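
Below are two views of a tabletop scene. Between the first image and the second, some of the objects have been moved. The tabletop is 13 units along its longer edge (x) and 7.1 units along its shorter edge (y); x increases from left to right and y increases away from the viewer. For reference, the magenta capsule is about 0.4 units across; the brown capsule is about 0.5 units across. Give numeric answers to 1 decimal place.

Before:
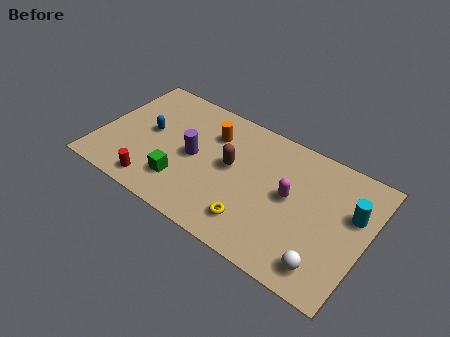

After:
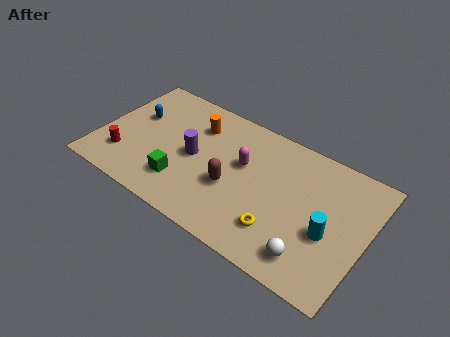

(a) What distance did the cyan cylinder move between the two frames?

1.8

The cyan cylinder was near (12.2, 4.5) before and (11.3, 2.9) after, so it travelled √(0.9² + 1.6²) ≈ 1.8 units.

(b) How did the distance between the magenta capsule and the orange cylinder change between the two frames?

-1.6

The distance was about 4.3 in the first image and 2.7 in the second, so they moved 1.6 units closer together.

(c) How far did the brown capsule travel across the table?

1.1

The brown capsule was near (6.4, 3.9) before and (6.6, 2.8) after, so it travelled √(0.2² + 1.1²) ≈ 1.1 units.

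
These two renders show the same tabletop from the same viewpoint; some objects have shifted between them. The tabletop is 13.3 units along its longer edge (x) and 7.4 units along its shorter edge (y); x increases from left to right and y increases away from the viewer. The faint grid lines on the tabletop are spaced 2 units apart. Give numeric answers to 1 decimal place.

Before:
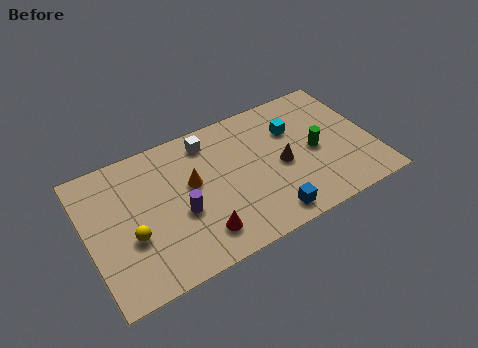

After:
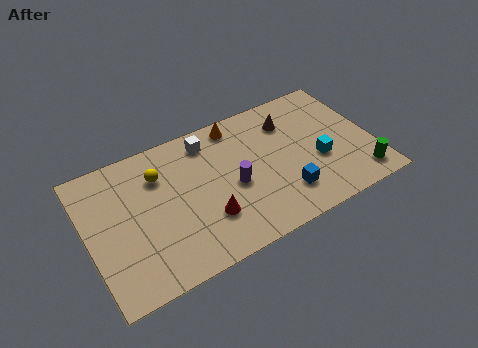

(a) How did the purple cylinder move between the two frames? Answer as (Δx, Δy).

(2.5, 0.3)

The purple cylinder started near (4.2, 3.0) and ended near (6.7, 3.3).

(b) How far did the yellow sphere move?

3.1

The yellow sphere was near (1.9, 2.8) before and (3.5, 5.4) after, so it travelled √(1.6² + 2.6²) ≈ 3.1 units.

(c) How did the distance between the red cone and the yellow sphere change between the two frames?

+0.4

The distance was about 3.3 in the first image and 3.7 in the second, so they moved 0.4 units further apart.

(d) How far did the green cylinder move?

2.9

The green cylinder moved from about (10.6, 3.5) to (12.4, 1.2), a distance of √(1.8² + 2.3²) ≈ 2.9.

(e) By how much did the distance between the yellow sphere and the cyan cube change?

-0.6

The distance was about 8.2 in the first image and 7.6 in the second, so they moved 0.6 units closer together.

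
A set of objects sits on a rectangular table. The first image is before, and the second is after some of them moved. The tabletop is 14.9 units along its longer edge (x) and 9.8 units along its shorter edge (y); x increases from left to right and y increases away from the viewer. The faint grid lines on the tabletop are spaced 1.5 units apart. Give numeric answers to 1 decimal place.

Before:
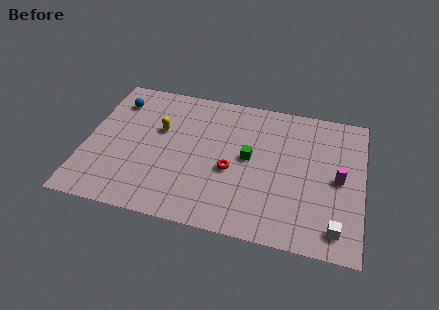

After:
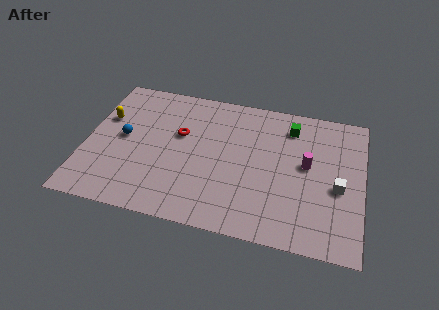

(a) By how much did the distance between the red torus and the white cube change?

+2.5

They were about 6.3 units apart before and 8.8 after — 2.5 units further apart.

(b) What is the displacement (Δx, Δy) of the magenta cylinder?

(-1.7, 0.6)

From the two frames, the magenta cylinder sits at roughly (13.6, 4.8) before and (11.9, 5.4) after.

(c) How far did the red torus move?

3.5

The red torus moved from about (7.9, 4.1) to (5.0, 6.0), a distance of √(2.9² + 1.9²) ≈ 3.5.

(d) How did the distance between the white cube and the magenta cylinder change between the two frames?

-1.2

The distance was about 3.3 in the first image and 2.1 in the second, so they moved 1.2 units closer together.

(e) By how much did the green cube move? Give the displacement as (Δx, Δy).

(2.1, 2.7)

The green cube started near (8.8, 5.2) and ended near (10.9, 7.9).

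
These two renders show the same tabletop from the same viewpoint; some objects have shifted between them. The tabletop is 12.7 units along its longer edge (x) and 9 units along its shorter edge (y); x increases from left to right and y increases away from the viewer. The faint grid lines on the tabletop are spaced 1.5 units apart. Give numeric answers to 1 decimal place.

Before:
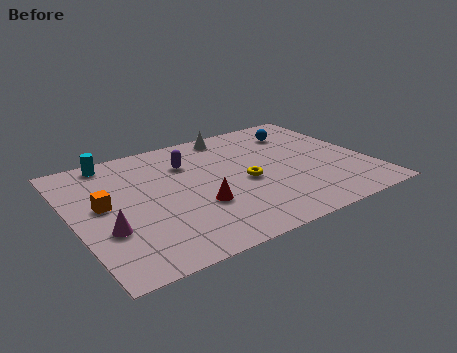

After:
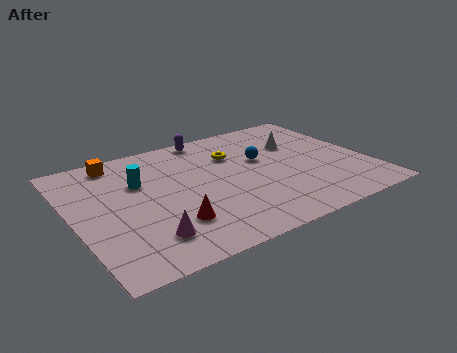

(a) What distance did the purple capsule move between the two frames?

2.1

The purple capsule moved from about (5.2, 6.5) to (6.4, 8.2), a distance of √(1.2² + 1.7²) ≈ 2.1.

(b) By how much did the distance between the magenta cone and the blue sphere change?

-3.3

Before: roughly 9.9 units apart; after: 6.6. That's 3.3 units closer together.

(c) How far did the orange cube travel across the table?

3.2

From (1.3, 4.9) to (2.3, 7.9), the orange cube covered √(1.0² + 3.0²) ≈ 3.2 units.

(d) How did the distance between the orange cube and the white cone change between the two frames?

+1.1

The distance was about 6.8 in the first image and 7.9 in the second, so they moved 1.1 units further apart.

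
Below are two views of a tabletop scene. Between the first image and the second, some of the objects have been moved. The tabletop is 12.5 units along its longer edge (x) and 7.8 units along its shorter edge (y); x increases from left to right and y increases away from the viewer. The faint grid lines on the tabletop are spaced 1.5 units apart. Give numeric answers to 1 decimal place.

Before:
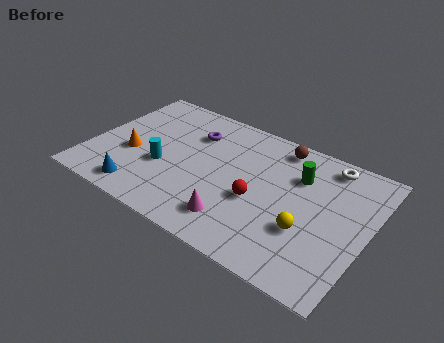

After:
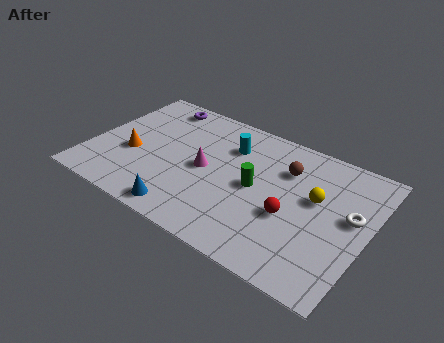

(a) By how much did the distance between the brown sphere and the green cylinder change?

+0.3

The distance was about 1.7 in the first image and 2.0 in the second, so they moved 0.3 units further apart.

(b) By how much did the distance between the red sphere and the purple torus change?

+3.5

Before: roughly 4.2 units apart; after: 7.7. That's 3.5 units further apart.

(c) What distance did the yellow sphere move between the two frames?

1.9

From (10.0, 2.7) to (10.1, 4.6), the yellow sphere covered √(0.1² + 1.9²) ≈ 1.9 units.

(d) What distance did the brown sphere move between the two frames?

1.3

From (8.1, 6.8) to (8.6, 5.6), the brown sphere covered √(0.5² + 1.2²) ≈ 1.3 units.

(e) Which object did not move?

the orange cone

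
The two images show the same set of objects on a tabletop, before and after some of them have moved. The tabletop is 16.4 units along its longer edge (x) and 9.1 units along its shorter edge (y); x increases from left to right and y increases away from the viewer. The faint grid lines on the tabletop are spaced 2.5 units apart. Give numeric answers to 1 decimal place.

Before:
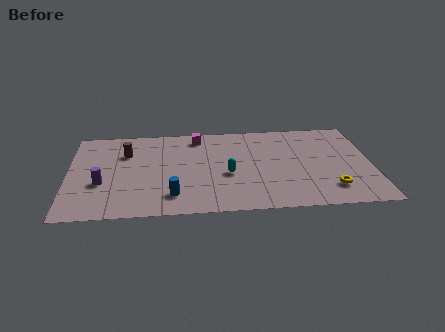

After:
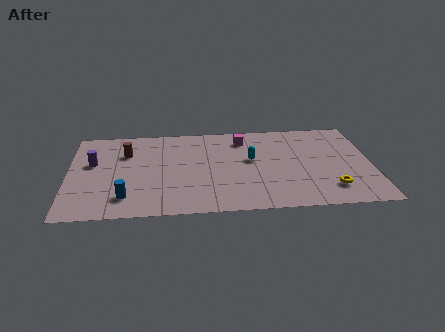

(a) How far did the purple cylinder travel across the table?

2.2

From (1.8, 3.4) to (1.3, 5.5), the purple cylinder covered √(0.5² + 2.1²) ≈ 2.2 units.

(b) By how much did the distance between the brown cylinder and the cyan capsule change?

+0.8

They were about 6.1 units apart before and 6.9 after — 0.8 units further apart.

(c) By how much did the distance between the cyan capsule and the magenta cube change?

-2.1

Before: roughly 4.3 units apart; after: 2.2. That's 2.1 units closer together.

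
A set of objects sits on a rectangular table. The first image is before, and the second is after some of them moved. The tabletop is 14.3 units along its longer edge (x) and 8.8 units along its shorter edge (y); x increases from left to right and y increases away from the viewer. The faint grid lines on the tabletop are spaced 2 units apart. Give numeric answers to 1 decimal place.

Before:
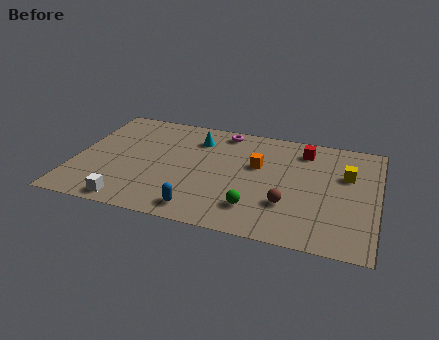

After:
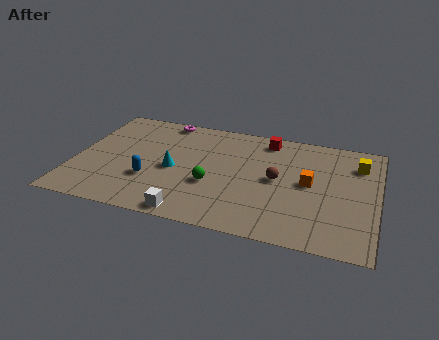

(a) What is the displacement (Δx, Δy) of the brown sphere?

(-0.6, 1.8)

The brown sphere was at about (10.2, 2.7) and moved to about (9.6, 4.5).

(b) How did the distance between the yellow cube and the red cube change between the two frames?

+1.9

They were about 2.6 units apart before and 4.5 after — 1.9 units further apart.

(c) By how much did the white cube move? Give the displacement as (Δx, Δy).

(2.9, -0.1)

The white cube was at about (2.9, 0.9) and moved to about (5.8, 0.8).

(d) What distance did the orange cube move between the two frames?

2.6

The orange cube was near (8.6, 5.4) before and (11.1, 4.6) after, so it travelled √(2.5² + 0.8²) ≈ 2.6 units.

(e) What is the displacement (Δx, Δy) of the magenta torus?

(-2.9, 0.2)

The magenta torus started near (6.8, 7.8) and ended near (3.9, 8.0).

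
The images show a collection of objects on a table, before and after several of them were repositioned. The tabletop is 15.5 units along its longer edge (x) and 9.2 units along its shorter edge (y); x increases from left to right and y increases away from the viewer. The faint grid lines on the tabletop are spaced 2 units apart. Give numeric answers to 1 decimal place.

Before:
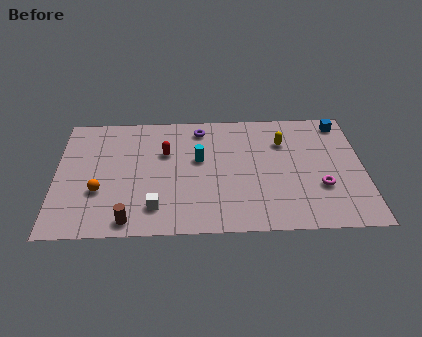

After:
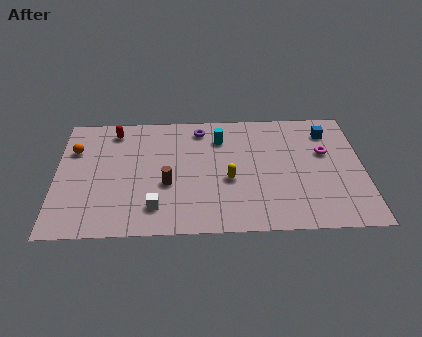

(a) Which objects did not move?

the purple torus and the white cube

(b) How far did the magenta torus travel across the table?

2.6

From (13.3, 3.1) to (13.6, 5.7), the magenta torus covered √(0.3² + 2.6²) ≈ 2.6 units.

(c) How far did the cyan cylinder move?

1.9

The cyan cylinder moved from about (7.2, 5.4) to (8.3, 7.0), a distance of √(1.1² + 1.6²) ≈ 1.9.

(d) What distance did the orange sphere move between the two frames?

3.5

The orange sphere moved from about (2.2, 3.2) to (0.9, 6.4), a distance of √(1.3² + 3.2²) ≈ 3.5.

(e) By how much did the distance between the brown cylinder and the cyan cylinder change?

-1.3

Before: roughly 5.6 units apart; after: 4.3. That's 1.3 units closer together.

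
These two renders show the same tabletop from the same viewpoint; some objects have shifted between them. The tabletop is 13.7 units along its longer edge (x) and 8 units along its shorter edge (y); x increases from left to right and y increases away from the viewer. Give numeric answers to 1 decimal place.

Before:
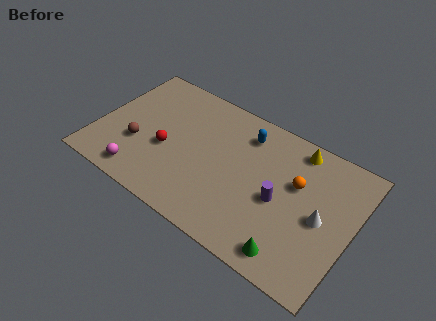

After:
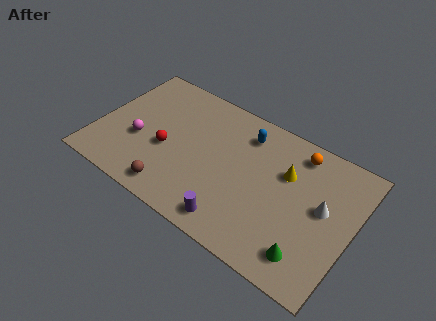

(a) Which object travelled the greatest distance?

the purple cylinder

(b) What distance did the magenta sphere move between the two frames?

2.1

The magenta sphere was near (2.8, 1.1) before and (2.3, 3.1) after, so it travelled √(0.5² + 2.0²) ≈ 2.1 units.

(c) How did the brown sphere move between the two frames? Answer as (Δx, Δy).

(2.3, -1.7)

From the two frames, the brown sphere sits at roughly (2.3, 2.8) before and (4.6, 1.1) after.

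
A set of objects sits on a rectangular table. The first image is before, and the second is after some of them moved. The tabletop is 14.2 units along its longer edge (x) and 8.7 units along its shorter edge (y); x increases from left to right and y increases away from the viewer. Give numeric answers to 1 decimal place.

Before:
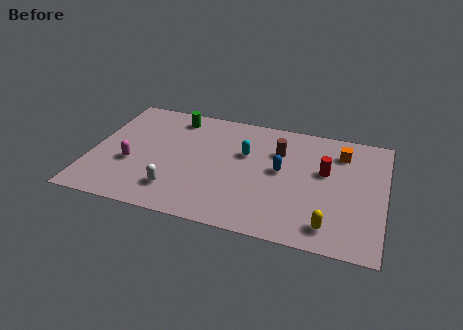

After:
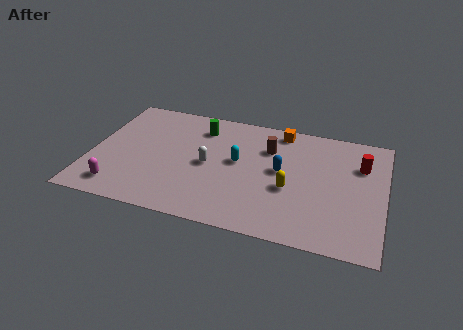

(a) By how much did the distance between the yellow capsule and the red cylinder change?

+0.4

Before: roughly 3.8 units apart; after: 4.2. That's 0.4 units further apart.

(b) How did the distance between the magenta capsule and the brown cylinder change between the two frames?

+0.9

The distance was about 7.5 in the first image and 8.4 in the second, so they moved 0.9 units further apart.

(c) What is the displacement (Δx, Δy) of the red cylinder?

(1.7, 0.9)

From the two frames, the red cylinder sits at roughly (11.3, 5.2) before and (13.0, 6.1) after.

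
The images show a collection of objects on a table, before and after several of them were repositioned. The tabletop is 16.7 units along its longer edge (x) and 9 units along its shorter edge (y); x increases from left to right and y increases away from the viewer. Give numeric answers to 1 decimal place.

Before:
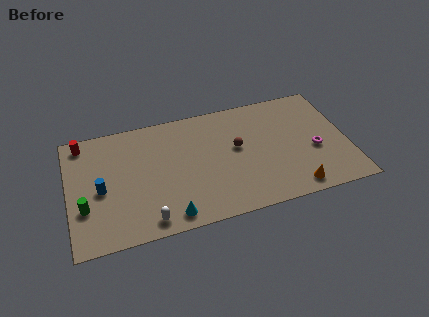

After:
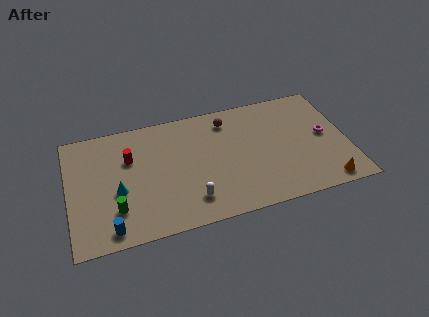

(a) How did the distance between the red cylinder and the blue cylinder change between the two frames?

+1.2

They were about 3.9 units apart before and 5.1 after — 1.2 units further apart.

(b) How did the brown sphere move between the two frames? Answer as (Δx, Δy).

(-0.4, 2.3)

The brown sphere was at about (10.1, 5.1) and moved to about (9.7, 7.4).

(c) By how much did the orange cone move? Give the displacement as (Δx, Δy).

(1.9, -0.1)

The orange cone started near (13.2, 1.1) and ended near (15.1, 1.0).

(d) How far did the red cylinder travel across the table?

3.3

From (1.0, 7.9) to (3.7, 6.0), the red cylinder covered √(2.7² + 1.9²) ≈ 3.3 units.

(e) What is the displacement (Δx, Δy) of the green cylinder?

(1.8, -0.6)

From the two frames, the green cylinder sits at roughly (0.9, 3.0) before and (2.7, 2.4) after.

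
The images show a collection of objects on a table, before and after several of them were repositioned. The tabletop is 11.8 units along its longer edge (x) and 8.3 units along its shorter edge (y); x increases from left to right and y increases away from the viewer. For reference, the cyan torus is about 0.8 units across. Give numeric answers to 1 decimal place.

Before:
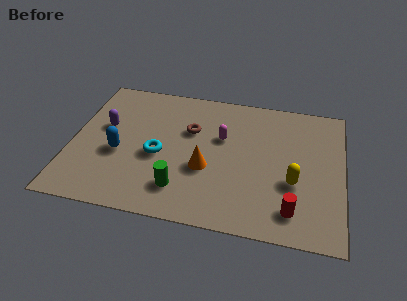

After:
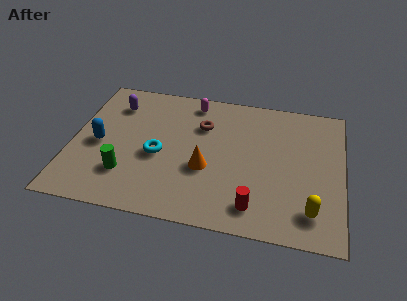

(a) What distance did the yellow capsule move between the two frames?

1.7

The yellow capsule moved from about (9.7, 3.1) to (10.5, 1.6), a distance of √(0.8² + 1.5²) ≈ 1.7.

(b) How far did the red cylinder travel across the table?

1.6

The red cylinder was near (9.7, 1.5) before and (8.1, 1.4) after, so it travelled √(1.6² + 0.1²) ≈ 1.6 units.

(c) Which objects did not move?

the orange cone and the cyan torus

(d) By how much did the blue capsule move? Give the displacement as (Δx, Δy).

(-0.9, 0.4)

The blue capsule started near (2.1, 3.4) and ended near (1.2, 3.8).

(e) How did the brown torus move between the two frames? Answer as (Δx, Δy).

(0.5, 0.4)

The brown torus was at about (5.1, 5.4) and moved to about (5.6, 5.8).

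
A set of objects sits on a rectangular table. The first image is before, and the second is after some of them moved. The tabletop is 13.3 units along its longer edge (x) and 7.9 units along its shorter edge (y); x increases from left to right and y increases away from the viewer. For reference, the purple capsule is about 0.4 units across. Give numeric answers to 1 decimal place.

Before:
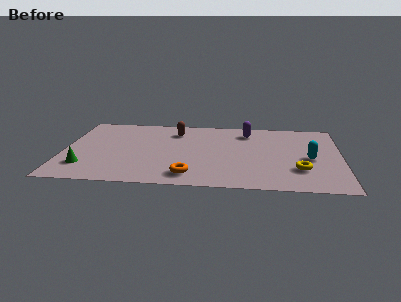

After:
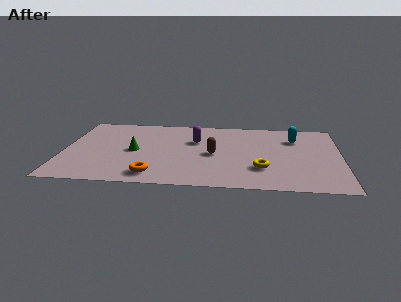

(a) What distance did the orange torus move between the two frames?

1.7

The orange torus was near (6.1, 1.3) before and (4.4, 1.2) after, so it travelled √(1.7² + 0.1²) ≈ 1.7 units.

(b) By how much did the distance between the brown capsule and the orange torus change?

-1.2

The distance was about 5.0 in the first image and 3.8 in the second, so they moved 1.2 units closer together.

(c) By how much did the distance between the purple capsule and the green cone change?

-5.7

The distance was about 8.9 in the first image and 3.2 in the second, so they moved 5.7 units closer together.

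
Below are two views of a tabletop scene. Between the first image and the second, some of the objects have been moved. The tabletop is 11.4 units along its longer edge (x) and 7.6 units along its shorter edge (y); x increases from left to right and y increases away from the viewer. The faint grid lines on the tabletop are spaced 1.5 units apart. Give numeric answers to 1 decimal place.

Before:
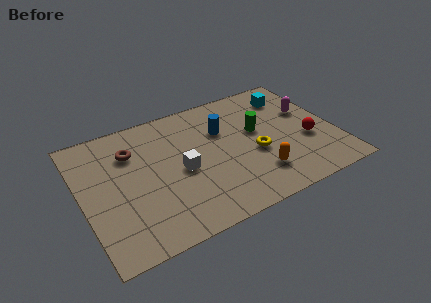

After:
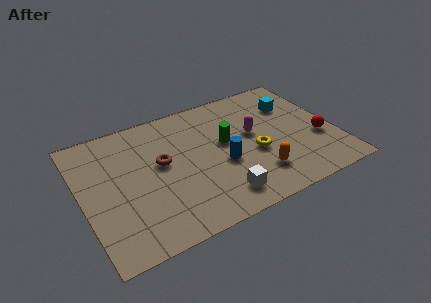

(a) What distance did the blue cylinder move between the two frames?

2.0

From (6.5, 5.1) to (6.2, 3.1), the blue cylinder covered √(0.3² + 2.0²) ≈ 2.0 units.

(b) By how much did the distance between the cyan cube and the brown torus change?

-1.1

The distance was about 7.4 in the first image and 6.3 in the second, so they moved 1.1 units closer together.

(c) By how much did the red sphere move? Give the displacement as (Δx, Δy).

(0.5, -0.1)

From the two frames, the red sphere sits at roughly (10.1, 2.9) before and (10.6, 2.8) after.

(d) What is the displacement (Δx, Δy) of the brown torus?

(1.2, -1.2)

The brown torus was at about (2.4, 5.5) and moved to about (3.6, 4.3).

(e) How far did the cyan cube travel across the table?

0.6

From (9.8, 6.0) to (9.8, 5.4), the cyan cube covered √(0.0² + 0.6²) ≈ 0.6 units.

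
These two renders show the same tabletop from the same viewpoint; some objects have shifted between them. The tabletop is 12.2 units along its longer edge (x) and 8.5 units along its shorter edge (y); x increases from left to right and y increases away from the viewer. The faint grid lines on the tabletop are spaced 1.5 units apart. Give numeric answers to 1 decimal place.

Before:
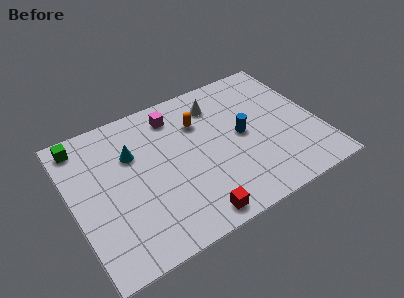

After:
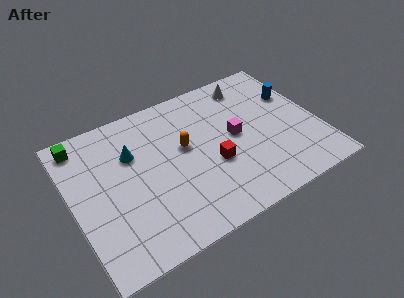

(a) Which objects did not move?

the green cube and the cyan cone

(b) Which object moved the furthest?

the magenta cube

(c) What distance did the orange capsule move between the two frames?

1.4

The orange capsule was near (6.5, 6.0) before and (5.6, 4.9) after, so it travelled √(0.9² + 1.1²) ≈ 1.4 units.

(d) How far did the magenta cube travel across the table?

3.7

The magenta cube was near (5.4, 7.0) before and (8.1, 4.4) after, so it travelled √(2.7² + 2.6²) ≈ 3.7 units.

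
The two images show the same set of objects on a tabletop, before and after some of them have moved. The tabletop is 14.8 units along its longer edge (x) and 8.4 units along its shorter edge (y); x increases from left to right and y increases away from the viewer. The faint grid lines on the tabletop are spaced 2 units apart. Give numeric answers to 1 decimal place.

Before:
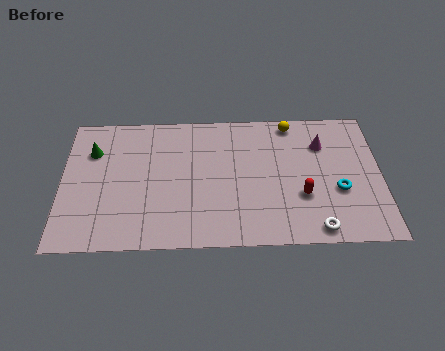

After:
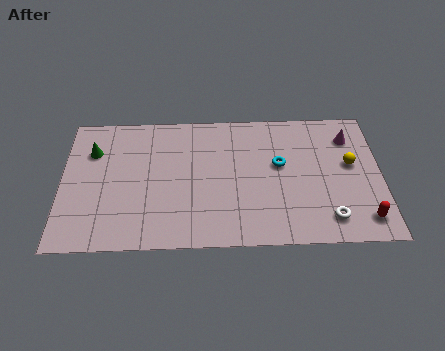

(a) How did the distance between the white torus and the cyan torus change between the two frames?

+1.5

Before: roughly 2.5 units apart; after: 4.0. That's 1.5 units further apart.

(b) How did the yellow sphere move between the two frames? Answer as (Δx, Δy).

(2.7, -2.7)

The yellow sphere was at about (10.7, 7.5) and moved to about (13.4, 4.8).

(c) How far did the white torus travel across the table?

0.8

The white torus was near (11.7, 0.9) before and (12.3, 1.5) after, so it travelled √(0.6² + 0.6²) ≈ 0.8 units.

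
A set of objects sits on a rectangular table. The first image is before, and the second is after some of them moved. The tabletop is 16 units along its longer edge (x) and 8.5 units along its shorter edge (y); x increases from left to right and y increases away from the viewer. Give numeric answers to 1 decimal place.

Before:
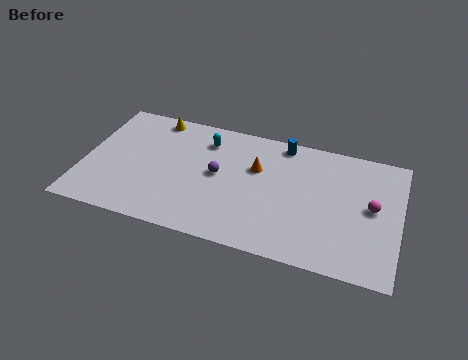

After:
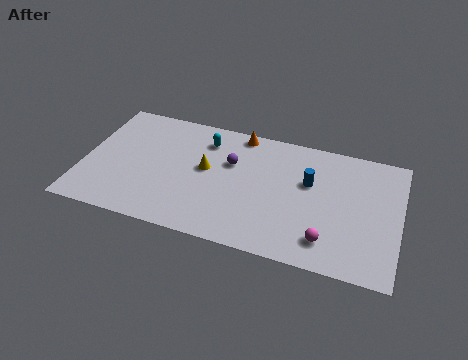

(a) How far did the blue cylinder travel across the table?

2.7

From (9.9, 7.6) to (11.4, 5.3), the blue cylinder covered √(1.5² + 2.3²) ≈ 2.7 units.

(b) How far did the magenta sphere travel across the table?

3.5

From (14.6, 4.5) to (12.5, 1.7), the magenta sphere covered √(2.1² + 2.8²) ≈ 3.5 units.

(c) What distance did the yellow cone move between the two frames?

4.1

The yellow cone moved from about (3.3, 7.6) to (6.2, 4.7), a distance of √(2.9² + 2.9²) ≈ 4.1.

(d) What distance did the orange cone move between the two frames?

2.4

The orange cone moved from about (8.7, 5.5) to (7.7, 7.7), a distance of √(1.0² + 2.2²) ≈ 2.4.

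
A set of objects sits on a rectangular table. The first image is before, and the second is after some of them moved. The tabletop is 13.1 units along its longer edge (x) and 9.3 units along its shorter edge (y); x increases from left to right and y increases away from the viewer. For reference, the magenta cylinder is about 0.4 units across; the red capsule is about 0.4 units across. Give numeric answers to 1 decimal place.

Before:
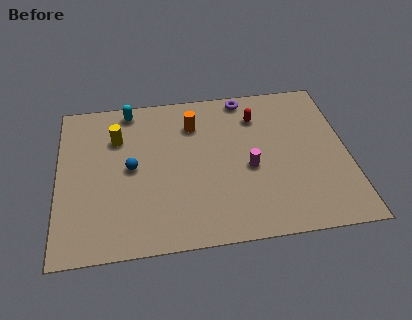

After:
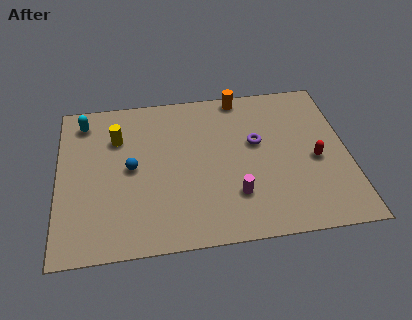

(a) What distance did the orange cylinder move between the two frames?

2.7

From (6.2, 7.0) to (8.4, 8.5), the orange cylinder covered √(2.2² + 1.5²) ≈ 2.7 units.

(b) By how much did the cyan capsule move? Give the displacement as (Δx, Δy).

(-2.1, -0.5)

From the two frames, the cyan capsule sits at roughly (3.3, 8.3) before and (1.2, 7.8) after.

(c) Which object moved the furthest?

the red capsule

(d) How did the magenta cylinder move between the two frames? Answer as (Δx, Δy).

(-0.7, -1.5)

The magenta cylinder was at about (8.6, 4.0) and moved to about (7.9, 2.5).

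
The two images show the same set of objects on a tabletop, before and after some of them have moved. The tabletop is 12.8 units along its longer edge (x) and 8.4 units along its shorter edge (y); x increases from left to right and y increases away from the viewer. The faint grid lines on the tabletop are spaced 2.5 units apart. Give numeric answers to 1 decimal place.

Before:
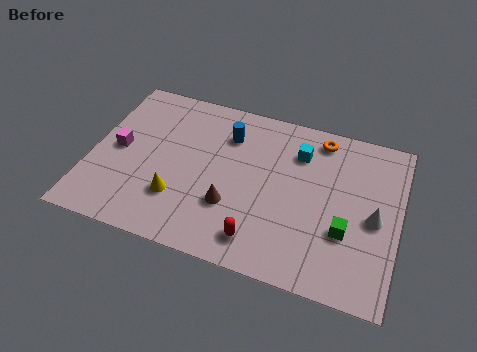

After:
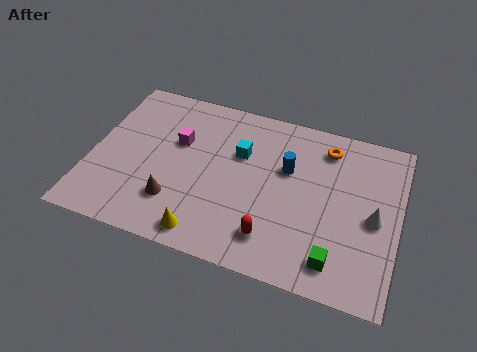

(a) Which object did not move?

the white cone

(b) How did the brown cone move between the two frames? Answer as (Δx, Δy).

(-2.3, -0.5)

From the two frames, the brown cone sits at roughly (6.0, 2.7) before and (3.7, 2.2) after.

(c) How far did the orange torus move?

0.5

The orange torus moved from about (9.3, 7.3) to (9.6, 6.9), a distance of √(0.3² + 0.4²) ≈ 0.5.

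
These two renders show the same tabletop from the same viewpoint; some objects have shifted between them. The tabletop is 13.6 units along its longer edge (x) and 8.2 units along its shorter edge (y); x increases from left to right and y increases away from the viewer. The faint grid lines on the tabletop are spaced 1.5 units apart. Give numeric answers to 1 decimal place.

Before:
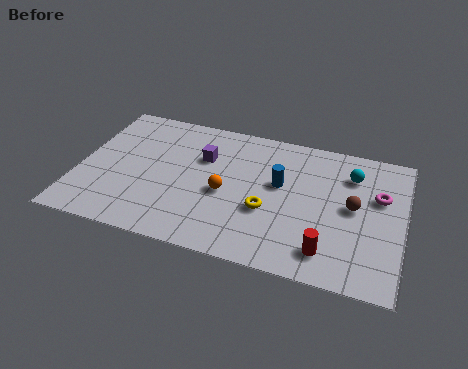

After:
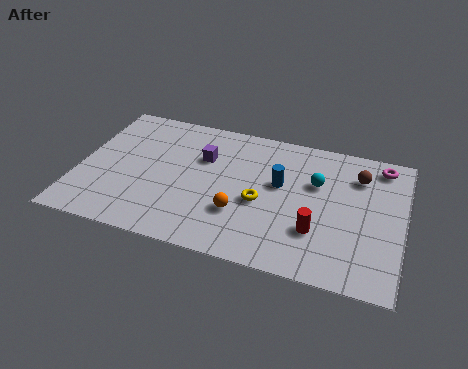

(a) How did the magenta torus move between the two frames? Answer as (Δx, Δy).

(0.0, 1.9)

From the two frames, the magenta torus sits at roughly (12.5, 5.2) before and (12.5, 7.1) after.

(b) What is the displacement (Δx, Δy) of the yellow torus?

(-0.3, 0.4)

The yellow torus was at about (8.0, 3.1) and moved to about (7.7, 3.5).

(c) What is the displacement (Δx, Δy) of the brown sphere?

(0.1, 1.9)

The brown sphere started near (11.5, 4.3) and ended near (11.6, 6.2).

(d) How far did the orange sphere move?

1.2

The orange sphere moved from about (6.2, 3.6) to (6.9, 2.6), a distance of √(0.7² + 1.0²) ≈ 1.2.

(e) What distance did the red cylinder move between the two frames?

1.1

From (10.6, 1.5) to (10.1, 2.5), the red cylinder covered √(0.5² + 1.0²) ≈ 1.1 units.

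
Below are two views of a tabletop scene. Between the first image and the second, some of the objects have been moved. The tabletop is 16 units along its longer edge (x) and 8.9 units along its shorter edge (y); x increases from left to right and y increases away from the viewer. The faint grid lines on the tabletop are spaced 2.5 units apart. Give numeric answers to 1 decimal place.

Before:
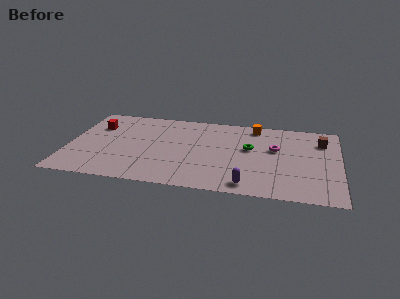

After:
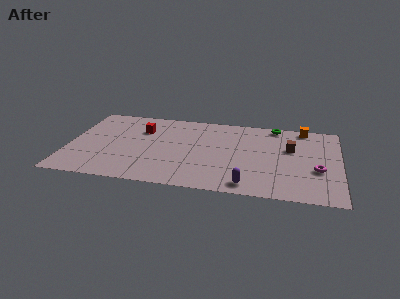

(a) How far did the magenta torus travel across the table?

3.2

From (12.2, 5.4) to (14.7, 3.4), the magenta torus covered √(2.5² + 2.0²) ≈ 3.2 units.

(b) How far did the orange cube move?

2.9

The orange cube moved from about (10.9, 7.8) to (13.8, 8.1), a distance of √(2.9² + 0.3²) ≈ 2.9.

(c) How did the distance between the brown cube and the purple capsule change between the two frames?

-1.9

Before: roughly 7.0 units apart; after: 5.1. That's 1.9 units closer together.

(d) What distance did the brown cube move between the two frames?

2.1

From (14.9, 6.7) to (13.1, 5.6), the brown cube covered √(1.8² + 1.1²) ≈ 2.1 units.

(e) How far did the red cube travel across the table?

2.7

The red cube moved from about (1.5, 6.3) to (4.2, 6.3), a distance of √(2.7² + 0.0²) ≈ 2.7.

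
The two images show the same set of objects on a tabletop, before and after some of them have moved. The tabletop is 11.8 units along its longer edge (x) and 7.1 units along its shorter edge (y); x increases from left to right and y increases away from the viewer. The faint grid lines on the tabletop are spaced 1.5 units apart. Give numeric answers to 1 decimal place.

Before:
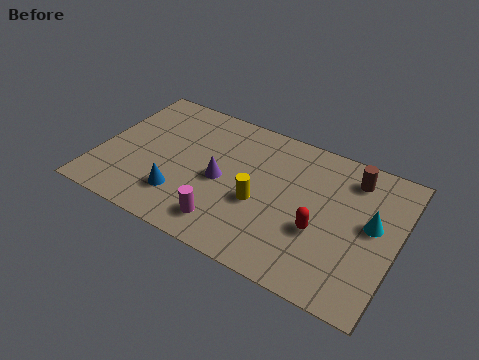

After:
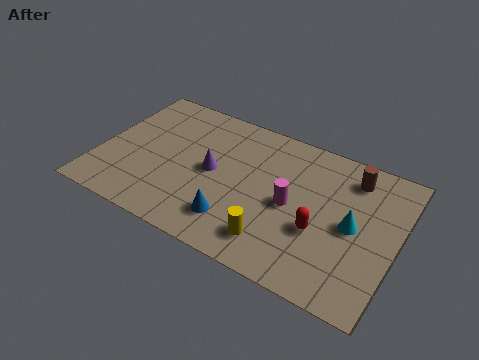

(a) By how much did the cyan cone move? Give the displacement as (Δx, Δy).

(-0.7, -0.4)

The cyan cone started near (10.8, 3.9) and ended near (10.1, 3.5).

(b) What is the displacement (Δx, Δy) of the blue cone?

(2.2, -0.2)

The blue cone was at about (3.5, 1.8) and moved to about (5.7, 1.6).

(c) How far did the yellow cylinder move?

1.7

The yellow cylinder was near (6.5, 2.9) before and (7.3, 1.4) after, so it travelled √(0.8² + 1.5²) ≈ 1.7 units.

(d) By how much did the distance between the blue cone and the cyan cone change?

-2.8

Before: roughly 7.6 units apart; after: 4.8. That's 2.8 units closer together.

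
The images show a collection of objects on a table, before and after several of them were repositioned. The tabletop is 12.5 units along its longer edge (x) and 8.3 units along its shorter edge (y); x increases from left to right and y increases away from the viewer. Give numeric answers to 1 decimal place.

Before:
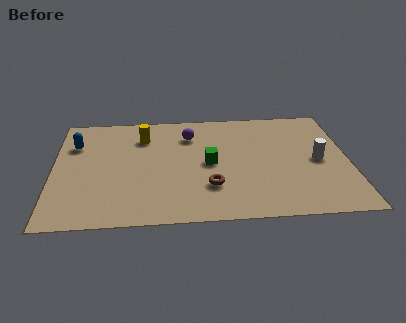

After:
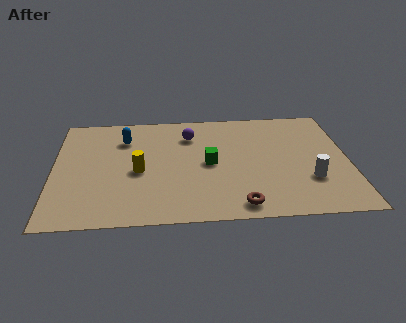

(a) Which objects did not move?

the purple sphere and the green cube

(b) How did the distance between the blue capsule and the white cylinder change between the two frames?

-1.9

The distance was about 10.5 in the first image and 8.6 in the second, so they moved 1.9 units closer together.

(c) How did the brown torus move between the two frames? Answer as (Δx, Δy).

(1.2, -1.4)

From the two frames, the brown torus sits at roughly (6.6, 2.4) before and (7.8, 1.0) after.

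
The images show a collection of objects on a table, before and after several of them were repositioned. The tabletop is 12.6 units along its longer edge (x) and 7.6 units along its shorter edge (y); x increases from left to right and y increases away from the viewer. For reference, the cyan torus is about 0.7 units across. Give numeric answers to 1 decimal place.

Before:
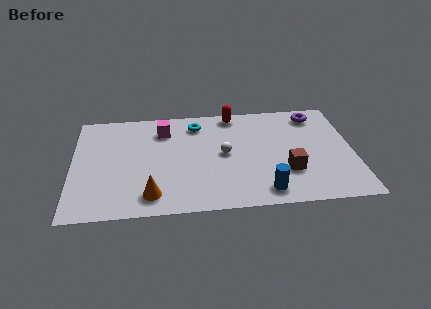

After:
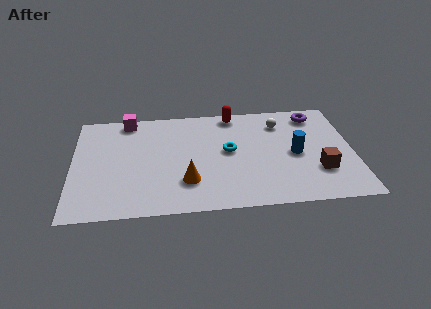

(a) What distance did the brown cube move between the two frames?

1.4

The brown cube moved from about (9.6, 2.4) to (11.0, 2.3), a distance of √(1.4² + 0.1²) ≈ 1.4.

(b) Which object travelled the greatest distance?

the white sphere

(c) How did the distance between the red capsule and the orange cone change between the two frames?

-1.5

The distance was about 6.7 in the first image and 5.2 in the second, so they moved 1.5 units closer together.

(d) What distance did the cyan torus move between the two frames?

2.5

The cyan torus was near (5.6, 6.2) before and (7.0, 4.1) after, so it travelled √(1.4² + 2.1²) ≈ 2.5 units.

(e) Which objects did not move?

the red capsule and the purple torus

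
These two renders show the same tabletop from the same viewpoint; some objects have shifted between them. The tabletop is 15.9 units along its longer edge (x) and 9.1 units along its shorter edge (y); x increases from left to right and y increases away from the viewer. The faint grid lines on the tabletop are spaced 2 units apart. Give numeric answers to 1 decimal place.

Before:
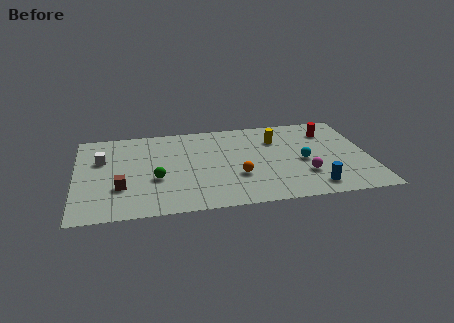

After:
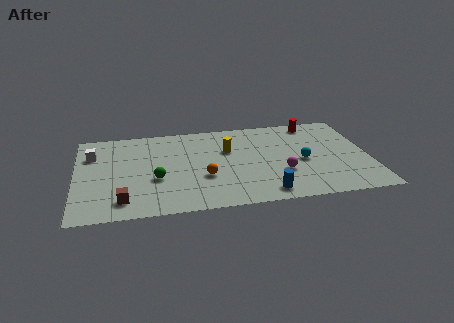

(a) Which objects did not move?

the cyan sphere and the green sphere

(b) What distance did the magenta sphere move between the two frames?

1.3

From (12.3, 2.7) to (11.1, 3.1), the magenta sphere covered √(1.2² + 0.4²) ≈ 1.3 units.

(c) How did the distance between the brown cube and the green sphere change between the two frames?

+0.6

Before: roughly 2.0 units apart; after: 2.6. That's 0.6 units further apart.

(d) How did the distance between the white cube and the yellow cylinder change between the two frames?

-2.2

They were about 9.6 units apart before and 7.4 after — 2.2 units closer together.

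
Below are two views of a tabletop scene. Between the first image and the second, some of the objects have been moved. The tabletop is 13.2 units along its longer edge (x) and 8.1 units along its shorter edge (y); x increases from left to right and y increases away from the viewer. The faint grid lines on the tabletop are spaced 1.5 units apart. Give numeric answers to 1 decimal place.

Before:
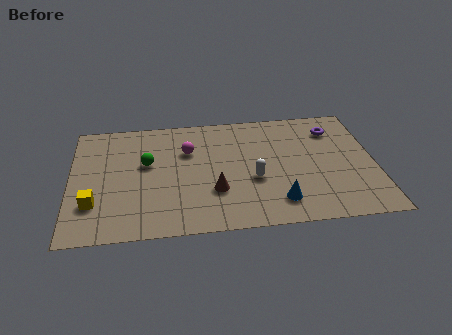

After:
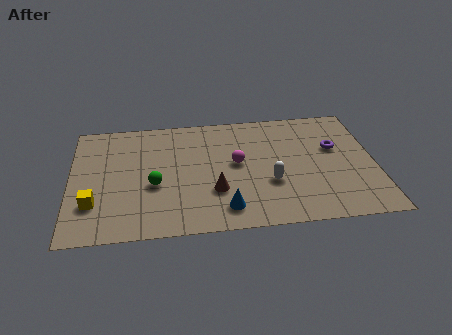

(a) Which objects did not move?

the yellow cube and the brown cone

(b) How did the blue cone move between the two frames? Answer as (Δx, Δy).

(-2.3, -0.2)

The blue cone started near (8.9, 1.6) and ended near (6.6, 1.4).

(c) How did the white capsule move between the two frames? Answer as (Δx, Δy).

(0.7, -0.3)

The white capsule was at about (7.9, 3.2) and moved to about (8.6, 2.9).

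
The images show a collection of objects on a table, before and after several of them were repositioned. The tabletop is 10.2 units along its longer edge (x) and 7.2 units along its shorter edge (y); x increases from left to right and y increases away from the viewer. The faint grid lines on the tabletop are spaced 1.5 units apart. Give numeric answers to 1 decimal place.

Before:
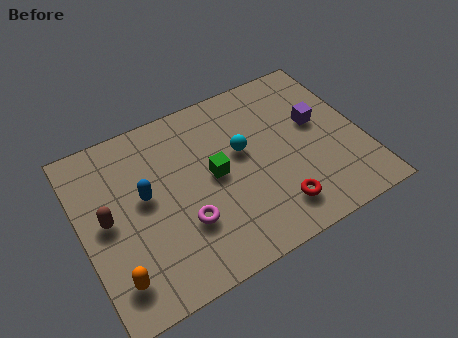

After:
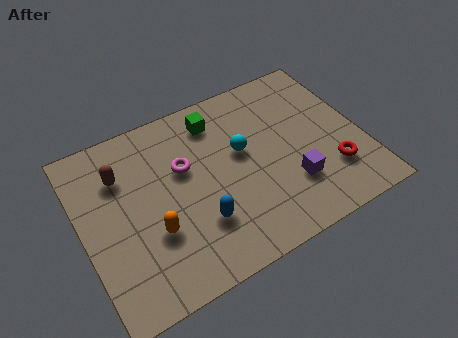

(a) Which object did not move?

the cyan sphere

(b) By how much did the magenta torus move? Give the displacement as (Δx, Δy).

(0.3, 2.2)

The magenta torus started near (3.5, 2.3) and ended near (3.8, 4.5).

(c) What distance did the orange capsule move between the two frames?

1.9

From (0.9, 1.4) to (2.4, 2.5), the orange capsule covered √(1.5² + 1.1²) ≈ 1.9 units.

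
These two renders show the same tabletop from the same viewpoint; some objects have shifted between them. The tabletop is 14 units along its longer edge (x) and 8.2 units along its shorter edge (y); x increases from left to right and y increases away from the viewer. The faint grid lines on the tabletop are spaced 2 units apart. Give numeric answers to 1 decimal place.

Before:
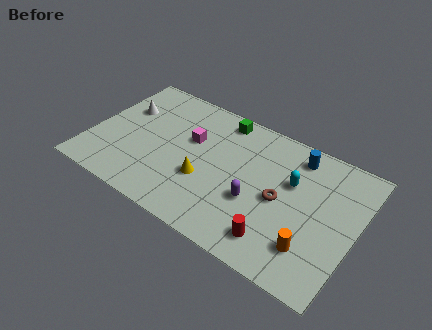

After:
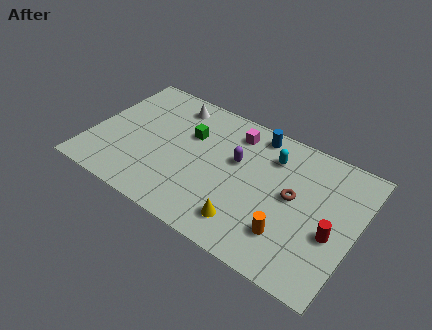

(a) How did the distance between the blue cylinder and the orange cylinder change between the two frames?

+0.6

The distance was about 5.1 in the first image and 5.7 in the second, so they moved 0.6 units further apart.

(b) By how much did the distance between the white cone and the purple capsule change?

-3.6

They were about 7.8 units apart before and 4.2 after — 3.6 units closer together.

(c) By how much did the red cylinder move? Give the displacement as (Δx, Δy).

(2.6, 1.8)

The red cylinder was at about (10.3, 1.5) and moved to about (12.9, 3.3).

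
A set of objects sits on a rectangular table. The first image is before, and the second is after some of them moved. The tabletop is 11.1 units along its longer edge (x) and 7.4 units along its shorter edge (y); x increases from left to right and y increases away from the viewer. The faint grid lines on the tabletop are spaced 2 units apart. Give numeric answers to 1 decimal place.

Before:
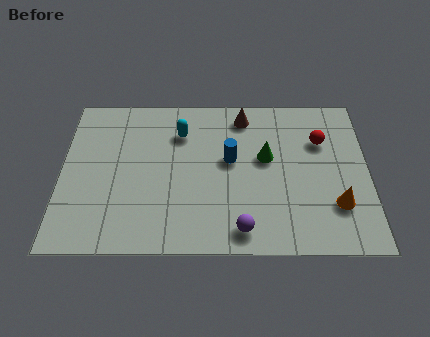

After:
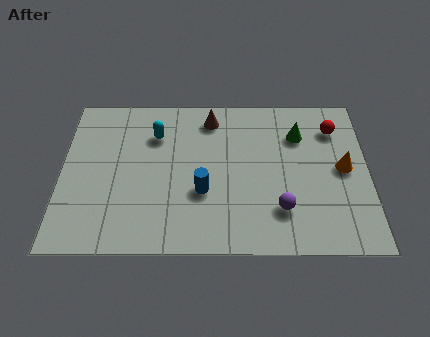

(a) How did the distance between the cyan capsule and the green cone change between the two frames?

+1.9

Before: roughly 3.3 units apart; after: 5.2. That's 1.9 units further apart.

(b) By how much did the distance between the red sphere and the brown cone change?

+1.5

They were about 3.0 units apart before and 4.5 after — 1.5 units further apart.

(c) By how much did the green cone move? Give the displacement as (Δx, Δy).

(1.2, 1.1)

The green cone started near (7.4, 4.3) and ended near (8.6, 5.4).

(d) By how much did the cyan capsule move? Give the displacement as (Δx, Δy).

(-0.9, -0.1)

From the two frames, the cyan capsule sits at roughly (4.3, 5.5) before and (3.4, 5.4) after.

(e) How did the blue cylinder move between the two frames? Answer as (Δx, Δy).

(-1.0, -1.5)

The blue cylinder started near (6.1, 4.2) and ended near (5.1, 2.7).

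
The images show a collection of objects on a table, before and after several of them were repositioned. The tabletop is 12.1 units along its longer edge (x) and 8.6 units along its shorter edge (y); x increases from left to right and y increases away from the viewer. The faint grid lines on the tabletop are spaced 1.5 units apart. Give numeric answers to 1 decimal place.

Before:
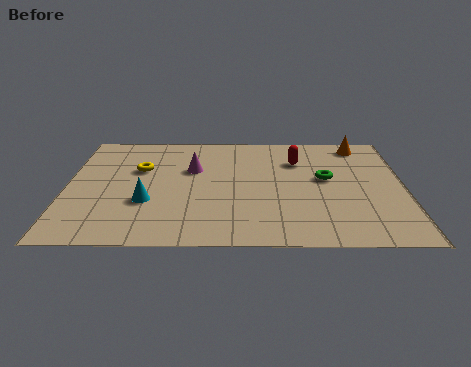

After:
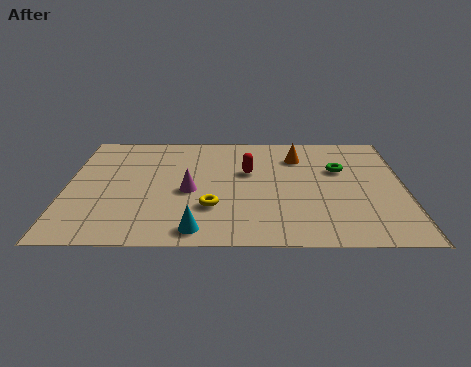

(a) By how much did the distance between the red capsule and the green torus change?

+1.6

Before: roughly 1.7 units apart; after: 3.3. That's 1.6 units further apart.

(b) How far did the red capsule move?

2.0

The red capsule moved from about (8.3, 6.2) to (6.5, 5.3), a distance of √(1.8² + 0.9²) ≈ 2.0.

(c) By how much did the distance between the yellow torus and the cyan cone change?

-0.8

Before: roughly 2.5 units apart; after: 1.7. That's 0.8 units closer together.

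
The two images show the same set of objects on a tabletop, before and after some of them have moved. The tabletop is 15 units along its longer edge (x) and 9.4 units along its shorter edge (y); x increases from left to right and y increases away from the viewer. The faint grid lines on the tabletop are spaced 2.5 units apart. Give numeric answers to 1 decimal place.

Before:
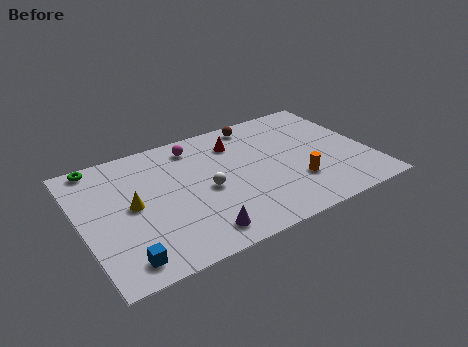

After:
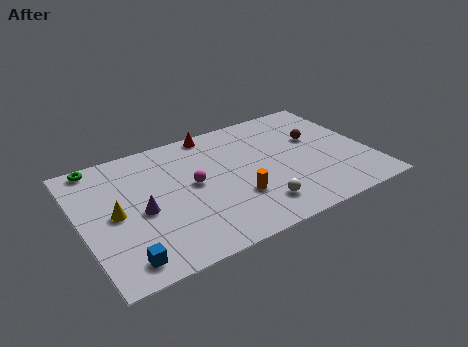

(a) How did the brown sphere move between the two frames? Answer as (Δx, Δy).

(2.8, -2.5)

From the two frames, the brown sphere sits at roughly (9.7, 8.3) before and (12.5, 5.8) after.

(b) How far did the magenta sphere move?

2.9

The magenta sphere was near (6.3, 7.9) before and (5.8, 5.0) after, so it travelled √(0.5² + 2.9²) ≈ 2.9 units.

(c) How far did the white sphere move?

3.3

The white sphere was near (6.4, 4.3) before and (8.7, 1.9) after, so it travelled √(2.3² + 2.4²) ≈ 3.3 units.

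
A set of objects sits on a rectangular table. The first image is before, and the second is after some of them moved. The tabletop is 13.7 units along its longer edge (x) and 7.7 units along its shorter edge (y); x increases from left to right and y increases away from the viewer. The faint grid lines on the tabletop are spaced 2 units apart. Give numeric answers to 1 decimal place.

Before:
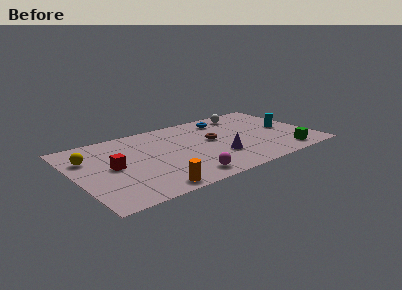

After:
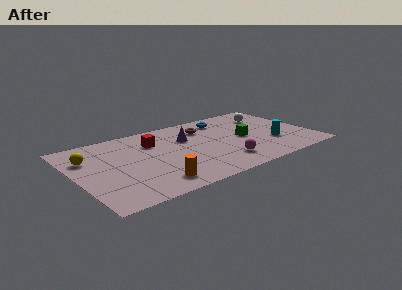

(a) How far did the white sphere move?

1.5

The white sphere was near (10.4, 6.5) before and (11.7, 5.7) after, so it travelled √(1.3² + 0.8²) ≈ 1.5 units.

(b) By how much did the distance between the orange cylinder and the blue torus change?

-0.5

They were about 7.6 units apart before and 7.1 after — 0.5 units closer together.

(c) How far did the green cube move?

3.2

The green cube was near (11.7, 1.1) before and (9.8, 3.7) after, so it travelled √(1.9² + 2.6²) ≈ 3.2 units.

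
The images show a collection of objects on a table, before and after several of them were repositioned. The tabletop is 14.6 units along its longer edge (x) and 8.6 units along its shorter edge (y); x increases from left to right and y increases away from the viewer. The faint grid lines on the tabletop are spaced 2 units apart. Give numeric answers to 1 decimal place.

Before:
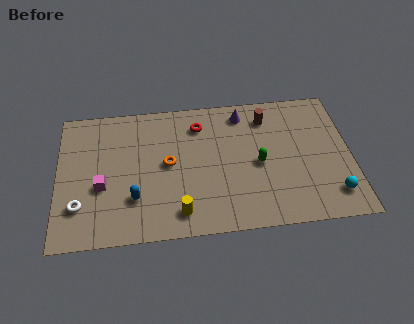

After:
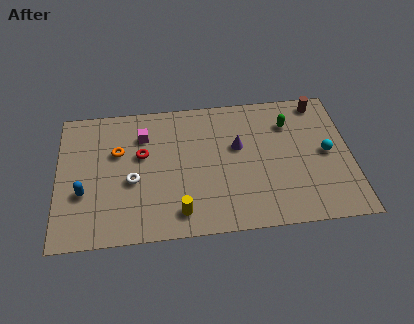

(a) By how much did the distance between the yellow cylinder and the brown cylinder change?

+2.4

The distance was about 7.1 in the first image and 9.5 in the second, so they moved 2.4 units further apart.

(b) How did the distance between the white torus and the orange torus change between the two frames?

-2.9

They were about 4.9 units apart before and 2.0 after — 2.9 units closer together.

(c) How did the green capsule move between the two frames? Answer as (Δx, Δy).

(1.6, 2.4)

The green capsule was at about (10.0, 4.0) and moved to about (11.6, 6.4).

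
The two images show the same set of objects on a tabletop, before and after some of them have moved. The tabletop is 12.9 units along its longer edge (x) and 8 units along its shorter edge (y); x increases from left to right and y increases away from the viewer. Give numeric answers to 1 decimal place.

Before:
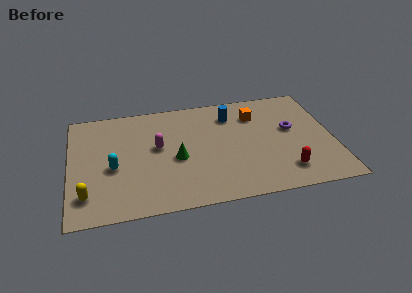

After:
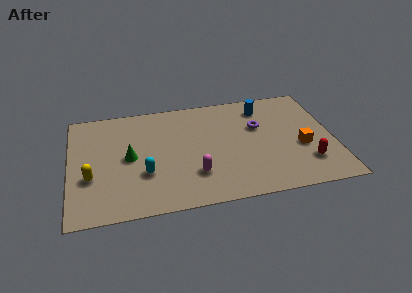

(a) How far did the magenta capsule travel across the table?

2.9

The magenta capsule moved from about (4.3, 4.5) to (6.0, 2.2), a distance of √(1.7² + 2.3²) ≈ 2.9.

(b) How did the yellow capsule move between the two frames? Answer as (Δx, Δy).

(0.2, 1.2)

The yellow capsule started near (0.8, 1.7) and ended near (1.0, 2.9).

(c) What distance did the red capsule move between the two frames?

1.2

From (10.4, 1.6) to (11.5, 2.0), the red capsule covered √(1.1² + 0.4²) ≈ 1.2 units.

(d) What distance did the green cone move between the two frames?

2.4

The green cone was near (5.2, 3.5) before and (2.9, 4.0) after, so it travelled √(2.3² + 0.5²) ≈ 2.4 units.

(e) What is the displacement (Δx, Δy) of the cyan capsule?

(1.5, -0.7)

From the two frames, the cyan capsule sits at roughly (2.1, 3.4) before and (3.6, 2.7) after.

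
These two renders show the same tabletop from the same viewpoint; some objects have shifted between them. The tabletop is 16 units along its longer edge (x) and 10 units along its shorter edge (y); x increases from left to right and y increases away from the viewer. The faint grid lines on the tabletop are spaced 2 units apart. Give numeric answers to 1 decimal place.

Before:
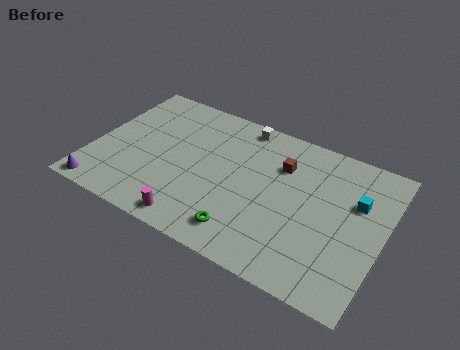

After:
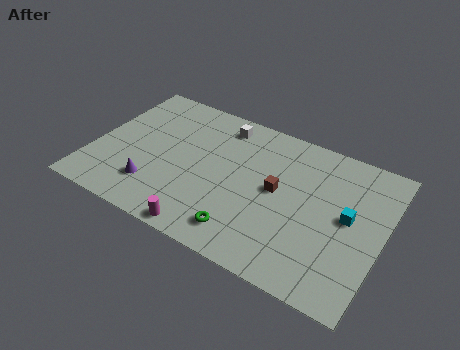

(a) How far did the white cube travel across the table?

1.2

From (7.7, 9.0) to (6.6, 8.5), the white cube covered √(1.1² + 0.5²) ≈ 1.2 units.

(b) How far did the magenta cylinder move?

0.8

The magenta cylinder moved from about (6.2, 1.1) to (6.9, 0.8), a distance of √(0.7² + 0.3²) ≈ 0.8.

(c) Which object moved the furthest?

the purple cone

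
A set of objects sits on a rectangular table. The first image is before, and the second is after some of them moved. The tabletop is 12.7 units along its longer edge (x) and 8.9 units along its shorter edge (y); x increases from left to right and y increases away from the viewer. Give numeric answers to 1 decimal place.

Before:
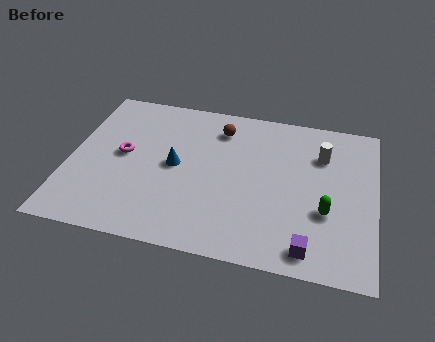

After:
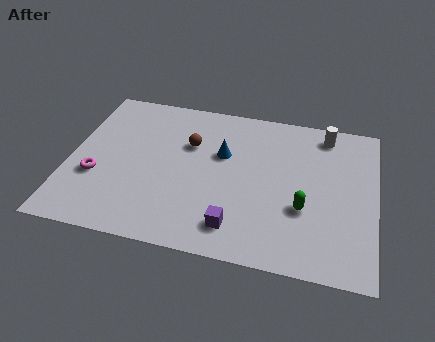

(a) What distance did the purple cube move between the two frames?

3.0

The purple cube was near (10.1, 1.1) before and (7.1, 1.6) after, so it travelled √(3.0² + 0.5²) ≈ 3.0 units.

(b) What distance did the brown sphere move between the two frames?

1.7

From (6.1, 7.1) to (4.9, 5.9), the brown sphere covered √(1.2² + 1.2²) ≈ 1.7 units.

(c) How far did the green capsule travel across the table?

0.9

The green capsule moved from about (10.7, 3.2) to (9.8, 3.2), a distance of √(0.9² + 0.0²) ≈ 0.9.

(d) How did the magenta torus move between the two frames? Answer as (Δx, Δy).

(-1.0, -1.5)

The magenta torus started near (2.2, 4.7) and ended near (1.2, 3.2).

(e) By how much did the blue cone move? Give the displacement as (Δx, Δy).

(1.9, 1.1)

From the two frames, the blue cone sits at roughly (4.4, 4.5) before and (6.3, 5.6) after.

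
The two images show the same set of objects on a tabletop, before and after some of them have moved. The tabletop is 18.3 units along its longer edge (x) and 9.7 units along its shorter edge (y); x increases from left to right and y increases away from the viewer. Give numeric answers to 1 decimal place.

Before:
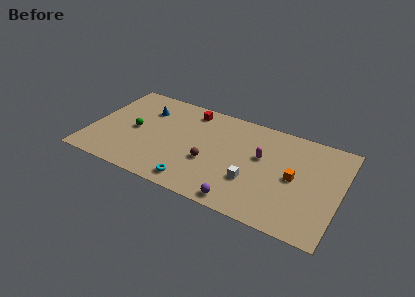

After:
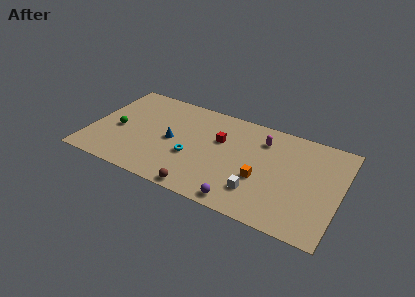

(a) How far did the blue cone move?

3.3

From (3.7, 7.1) to (6.0, 4.7), the blue cone covered √(2.3² + 2.4²) ≈ 3.3 units.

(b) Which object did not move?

the purple sphere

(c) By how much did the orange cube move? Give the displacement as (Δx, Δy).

(-2.3, -1.1)

The orange cube started near (15.0, 4.8) and ended near (12.7, 3.7).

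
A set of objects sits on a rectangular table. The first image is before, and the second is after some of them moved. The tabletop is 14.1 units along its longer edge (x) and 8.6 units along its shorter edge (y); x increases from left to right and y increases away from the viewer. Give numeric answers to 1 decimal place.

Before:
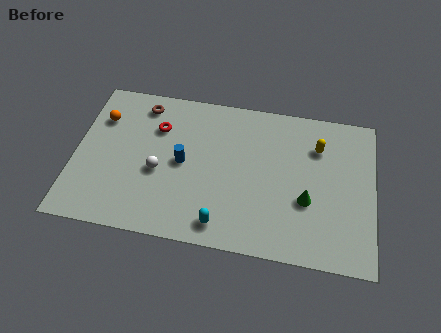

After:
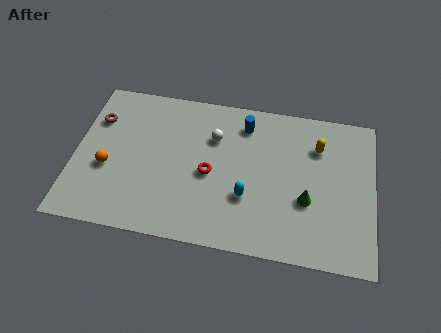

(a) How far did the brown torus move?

2.4

The brown torus moved from about (3.0, 7.3) to (0.9, 6.1), a distance of √(2.1² + 1.2²) ≈ 2.4.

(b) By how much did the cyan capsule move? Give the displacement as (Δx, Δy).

(1.1, 1.7)

The cyan capsule started near (7.1, 1.2) and ended near (8.2, 2.9).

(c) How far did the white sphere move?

3.5

The white sphere was near (4.0, 3.6) before and (6.5, 6.0) after, so it travelled √(2.5² + 2.4²) ≈ 3.5 units.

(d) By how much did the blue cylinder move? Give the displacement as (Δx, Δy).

(2.8, 2.7)

The blue cylinder was at about (5.1, 4.3) and moved to about (7.9, 7.0).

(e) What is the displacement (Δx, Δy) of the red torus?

(2.6, -2.2)

The red torus started near (3.8, 6.1) and ended near (6.4, 3.9).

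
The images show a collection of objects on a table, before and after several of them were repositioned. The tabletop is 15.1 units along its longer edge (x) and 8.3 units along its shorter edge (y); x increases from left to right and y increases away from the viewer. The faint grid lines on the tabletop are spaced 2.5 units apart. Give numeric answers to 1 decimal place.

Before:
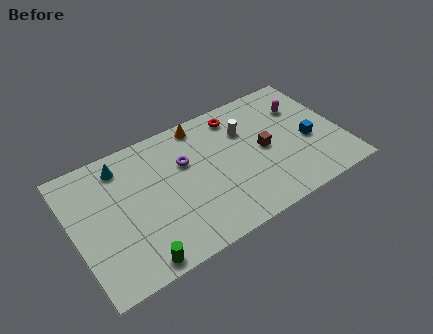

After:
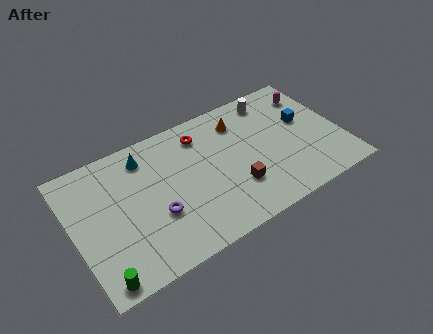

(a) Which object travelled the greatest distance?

the purple torus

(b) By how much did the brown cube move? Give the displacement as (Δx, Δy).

(-1.9, -1.6)

The brown cube was at about (10.7, 4.1) and moved to about (8.8, 2.5).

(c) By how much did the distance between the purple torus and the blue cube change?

+1.9

They were about 7.1 units apart before and 9.0 after — 1.9 units further apart.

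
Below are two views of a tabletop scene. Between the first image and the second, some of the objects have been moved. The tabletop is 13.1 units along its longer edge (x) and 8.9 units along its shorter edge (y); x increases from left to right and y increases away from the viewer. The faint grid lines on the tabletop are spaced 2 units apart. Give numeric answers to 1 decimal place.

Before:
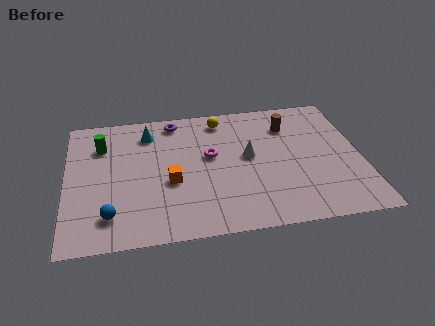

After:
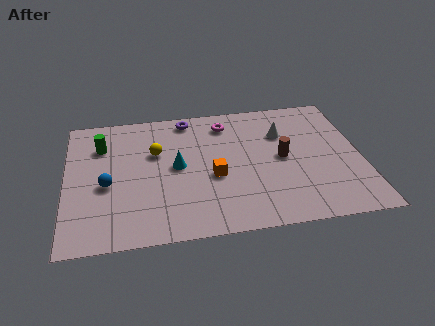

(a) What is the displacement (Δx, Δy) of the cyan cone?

(1.2, -2.5)

From the two frames, the cyan cone sits at roughly (3.7, 7.1) before and (4.9, 4.6) after.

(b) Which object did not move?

the green cylinder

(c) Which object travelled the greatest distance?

the yellow sphere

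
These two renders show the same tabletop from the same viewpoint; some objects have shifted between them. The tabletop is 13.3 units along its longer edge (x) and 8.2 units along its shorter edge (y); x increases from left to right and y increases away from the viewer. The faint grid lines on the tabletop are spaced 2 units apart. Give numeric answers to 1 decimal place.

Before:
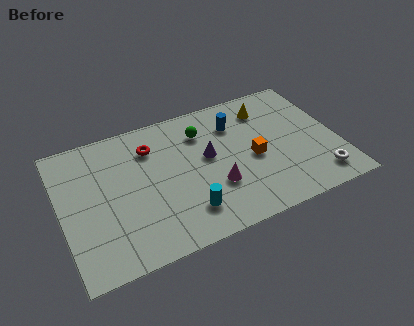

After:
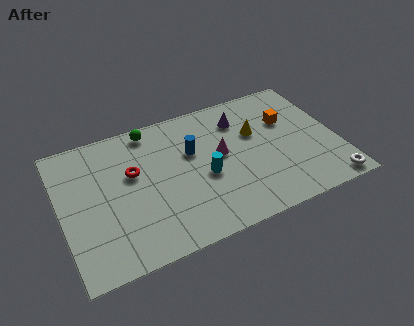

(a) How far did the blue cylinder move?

2.4

The blue cylinder was near (8.6, 6.1) before and (6.4, 5.2) after, so it travelled √(2.2² + 0.9²) ≈ 2.4 units.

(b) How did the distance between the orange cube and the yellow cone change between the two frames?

-1.4

They were about 3.0 units apart before and 1.6 after — 1.4 units closer together.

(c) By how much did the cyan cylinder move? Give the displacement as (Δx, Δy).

(1.1, 1.7)

The cyan cylinder started near (5.7, 1.8) and ended near (6.8, 3.5).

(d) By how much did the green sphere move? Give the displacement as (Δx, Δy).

(-2.4, 1.1)

The green sphere was at about (7.0, 6.2) and moved to about (4.6, 7.3).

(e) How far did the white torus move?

0.7

From (12.1, 1.4) to (12.5, 0.8), the white torus covered √(0.4² + 0.6²) ≈ 0.7 units.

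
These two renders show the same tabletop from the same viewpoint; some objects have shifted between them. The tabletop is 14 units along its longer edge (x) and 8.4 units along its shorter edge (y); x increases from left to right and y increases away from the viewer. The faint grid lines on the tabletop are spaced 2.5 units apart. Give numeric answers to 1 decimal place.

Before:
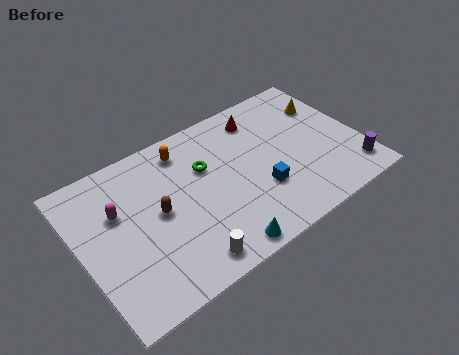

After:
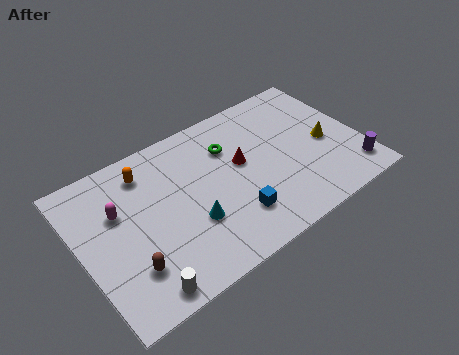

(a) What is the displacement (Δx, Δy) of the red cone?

(-1.4, -2.1)

The red cone started near (9.5, 6.9) and ended near (8.1, 4.8).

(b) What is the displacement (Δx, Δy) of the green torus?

(1.3, 0.5)

The green torus was at about (6.4, 5.5) and moved to about (7.7, 6.0).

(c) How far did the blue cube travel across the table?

1.7

From (8.7, 2.8) to (7.2, 2.1), the blue cube covered √(1.5² + 0.7²) ≈ 1.7 units.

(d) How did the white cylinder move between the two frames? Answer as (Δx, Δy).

(-2.3, -0.2)

The white cylinder was at about (4.6, 1.1) and moved to about (2.3, 0.9).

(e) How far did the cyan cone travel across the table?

2.3

The cyan cone was near (6.2, 0.8) before and (5.2, 2.9) after, so it travelled √(1.0² + 2.1²) ≈ 2.3 units.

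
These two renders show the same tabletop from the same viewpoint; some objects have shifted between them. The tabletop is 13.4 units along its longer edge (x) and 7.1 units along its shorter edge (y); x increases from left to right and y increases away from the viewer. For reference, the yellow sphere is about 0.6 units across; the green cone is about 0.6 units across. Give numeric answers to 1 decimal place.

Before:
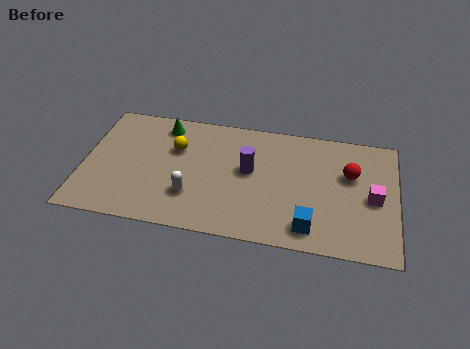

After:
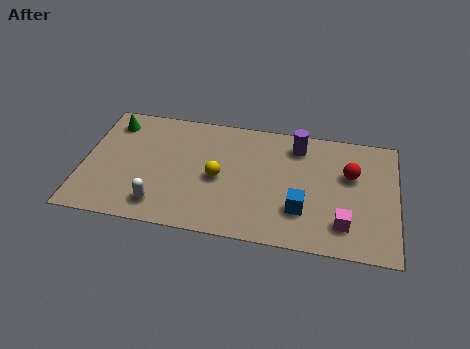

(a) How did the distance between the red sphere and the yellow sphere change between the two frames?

-1.8

Before: roughly 7.5 units apart; after: 5.7. That's 1.8 units closer together.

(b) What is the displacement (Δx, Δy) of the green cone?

(-2.2, -0.2)

The green cone started near (3.3, 6.0) and ended near (1.1, 5.8).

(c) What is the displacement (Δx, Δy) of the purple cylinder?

(2.0, 1.8)

The purple cylinder was at about (7.1, 4.0) and moved to about (9.1, 5.8).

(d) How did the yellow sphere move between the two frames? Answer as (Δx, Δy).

(1.9, -1.4)

From the two frames, the yellow sphere sits at roughly (3.9, 4.7) before and (5.8, 3.3) after.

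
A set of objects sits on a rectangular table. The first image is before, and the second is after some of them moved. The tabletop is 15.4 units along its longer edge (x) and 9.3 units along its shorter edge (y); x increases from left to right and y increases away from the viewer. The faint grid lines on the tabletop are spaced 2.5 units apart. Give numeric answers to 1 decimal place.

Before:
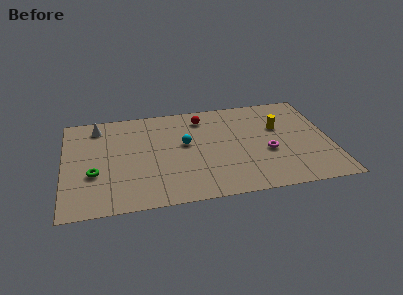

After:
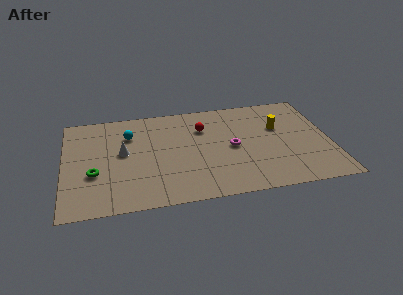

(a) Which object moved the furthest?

the cyan sphere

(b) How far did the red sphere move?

1.0

The red sphere moved from about (8.1, 7.6) to (8.1, 6.6), a distance of √(0.0² + 1.0²) ≈ 1.0.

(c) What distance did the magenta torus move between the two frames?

2.2

The magenta torus was near (11.7, 3.7) before and (9.7, 4.5) after, so it travelled √(2.0² + 0.8²) ≈ 2.2 units.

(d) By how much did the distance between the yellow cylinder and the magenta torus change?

+0.8

They were about 2.3 units apart before and 3.1 after — 0.8 units further apart.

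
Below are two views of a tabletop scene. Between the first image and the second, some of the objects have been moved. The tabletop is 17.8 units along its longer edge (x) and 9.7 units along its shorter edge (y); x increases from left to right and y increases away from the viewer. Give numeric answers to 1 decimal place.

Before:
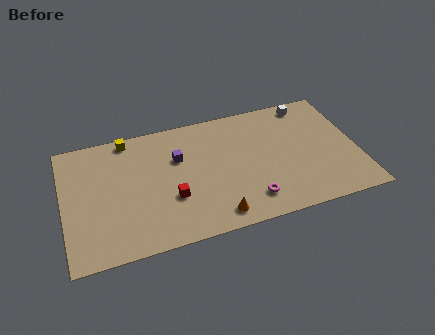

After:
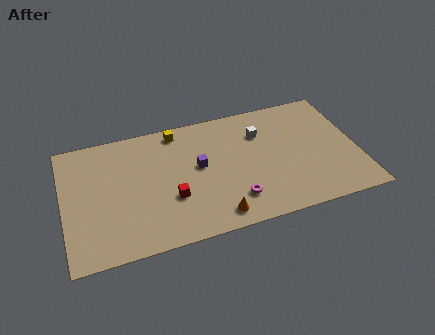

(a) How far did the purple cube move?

1.6

The purple cube moved from about (7.0, 6.4) to (8.2, 5.4), a distance of √(1.2² + 1.0²) ≈ 1.6.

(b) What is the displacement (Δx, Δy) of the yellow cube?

(3.0, -0.2)

From the two frames, the yellow cube sits at roughly (4.1, 8.8) before and (7.1, 8.6) after.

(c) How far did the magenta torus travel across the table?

0.9

From (11.0, 1.9) to (10.1, 2.2), the magenta torus covered √(0.9² + 0.3²) ≈ 0.9 units.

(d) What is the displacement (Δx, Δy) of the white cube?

(-3.1, -1.6)

The white cube started near (15.2, 8.6) and ended near (12.1, 7.0).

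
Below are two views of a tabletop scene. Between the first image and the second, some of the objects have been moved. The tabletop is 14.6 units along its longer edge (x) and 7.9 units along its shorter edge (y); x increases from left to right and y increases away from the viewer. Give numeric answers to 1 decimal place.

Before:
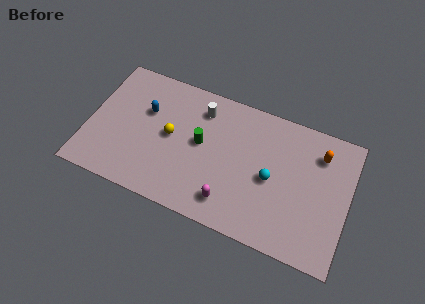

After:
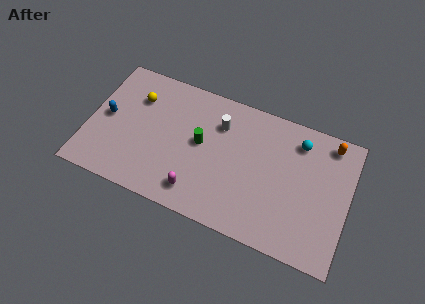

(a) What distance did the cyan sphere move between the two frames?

3.0

From (10.3, 3.7) to (11.6, 6.4), the cyan sphere covered √(1.3² + 2.7²) ≈ 3.0 units.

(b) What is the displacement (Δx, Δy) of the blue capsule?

(-2.1, -1.1)

The blue capsule started near (3.1, 5.1) and ended near (1.0, 4.0).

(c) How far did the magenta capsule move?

1.8

From (8.2, 1.5) to (6.4, 1.4), the magenta capsule covered √(1.8² + 0.1²) ≈ 1.8 units.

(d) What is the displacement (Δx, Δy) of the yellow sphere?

(-2.1, 1.6)

The yellow sphere started near (4.6, 4.1) and ended near (2.5, 5.7).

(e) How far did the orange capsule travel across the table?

0.9

From (12.8, 6.1) to (13.3, 6.9), the orange capsule covered √(0.5² + 0.8²) ≈ 0.9 units.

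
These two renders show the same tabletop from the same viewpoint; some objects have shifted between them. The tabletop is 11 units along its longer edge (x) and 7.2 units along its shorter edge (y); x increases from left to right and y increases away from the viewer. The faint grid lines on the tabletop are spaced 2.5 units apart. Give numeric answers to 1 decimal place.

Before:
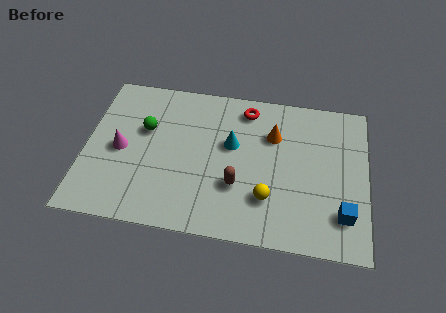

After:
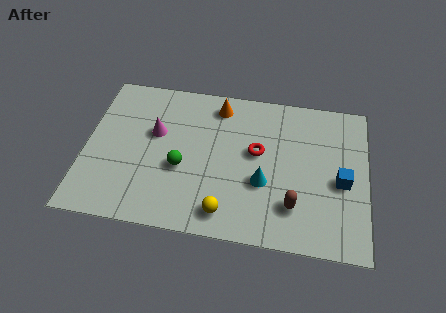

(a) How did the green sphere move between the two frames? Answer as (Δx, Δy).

(1.5, -1.6)

The green sphere started near (2.3, 4.5) and ended near (3.8, 2.9).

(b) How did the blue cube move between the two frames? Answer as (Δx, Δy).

(-0.1, 1.5)

From the two frames, the blue cube sits at roughly (10.1, 1.7) before and (10.0, 3.2) after.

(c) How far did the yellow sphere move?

1.8

The yellow sphere was near (7.2, 2.0) before and (5.6, 1.1) after, so it travelled √(1.6² + 0.9²) ≈ 1.8 units.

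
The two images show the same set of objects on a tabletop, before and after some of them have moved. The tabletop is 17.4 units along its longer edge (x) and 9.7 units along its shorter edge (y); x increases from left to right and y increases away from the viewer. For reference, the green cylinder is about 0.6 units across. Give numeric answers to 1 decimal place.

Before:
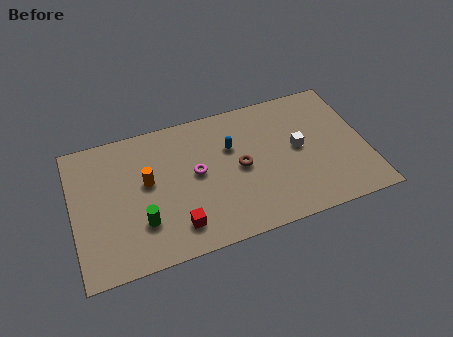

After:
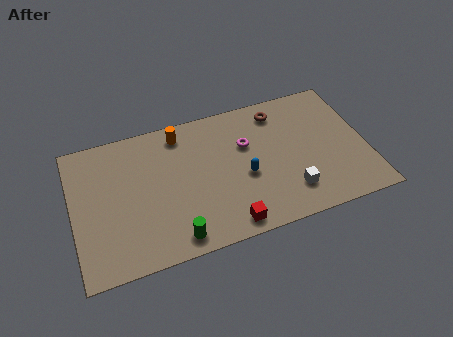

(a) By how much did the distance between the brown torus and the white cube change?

+2.4

They were about 3.5 units apart before and 5.9 after — 2.4 units further apart.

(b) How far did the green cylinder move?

2.4

From (3.9, 2.8) to (5.7, 1.2), the green cylinder covered √(1.8² + 1.6²) ≈ 2.4 units.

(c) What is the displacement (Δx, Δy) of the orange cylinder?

(2.2, 2.8)

The orange cylinder was at about (4.4, 5.5) and moved to about (6.6, 8.3).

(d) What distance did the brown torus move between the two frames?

4.2

The brown torus moved from about (9.9, 4.8) to (12.5, 8.1), a distance of √(2.6² + 3.3²) ≈ 4.2.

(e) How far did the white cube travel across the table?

3.0

From (13.4, 5.1) to (12.6, 2.2), the white cube covered √(0.8² + 2.9²) ≈ 3.0 units.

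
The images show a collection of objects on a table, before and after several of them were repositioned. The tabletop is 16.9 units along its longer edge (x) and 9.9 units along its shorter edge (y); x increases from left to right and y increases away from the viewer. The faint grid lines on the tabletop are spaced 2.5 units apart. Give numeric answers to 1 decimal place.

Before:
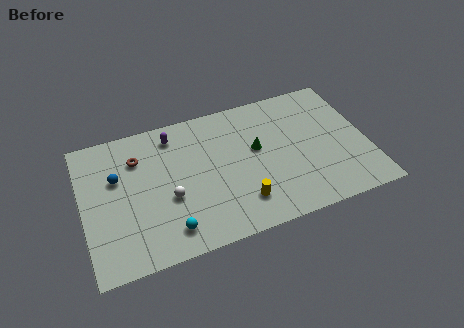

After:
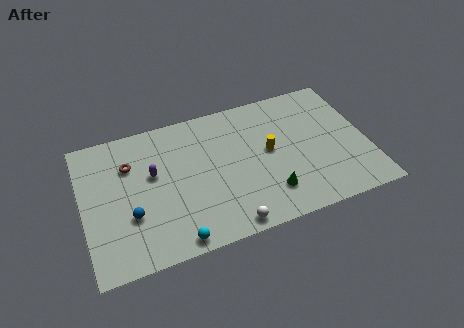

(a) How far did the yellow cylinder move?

3.7

From (9.1, 2.2) to (11.1, 5.3), the yellow cylinder covered √(2.0² + 3.1²) ≈ 3.7 units.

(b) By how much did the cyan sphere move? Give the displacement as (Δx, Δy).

(0.3, -0.8)

The cyan sphere started near (4.8, 1.7) and ended near (5.1, 0.9).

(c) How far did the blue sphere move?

3.0

From (2.1, 6.3) to (2.7, 3.4), the blue sphere covered √(0.6² + 2.9²) ≈ 3.0 units.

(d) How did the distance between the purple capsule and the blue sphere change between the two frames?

-1.1

The distance was about 4.0 in the first image and 2.9 in the second, so they moved 1.1 units closer together.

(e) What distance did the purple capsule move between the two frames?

2.8

The purple capsule moved from about (5.6, 8.3) to (4.2, 5.9), a distance of √(1.4² + 2.4²) ≈ 2.8.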